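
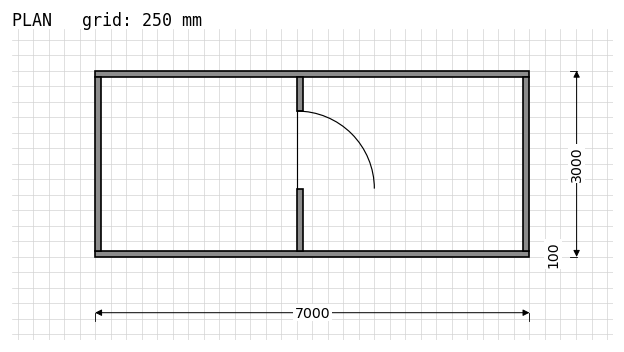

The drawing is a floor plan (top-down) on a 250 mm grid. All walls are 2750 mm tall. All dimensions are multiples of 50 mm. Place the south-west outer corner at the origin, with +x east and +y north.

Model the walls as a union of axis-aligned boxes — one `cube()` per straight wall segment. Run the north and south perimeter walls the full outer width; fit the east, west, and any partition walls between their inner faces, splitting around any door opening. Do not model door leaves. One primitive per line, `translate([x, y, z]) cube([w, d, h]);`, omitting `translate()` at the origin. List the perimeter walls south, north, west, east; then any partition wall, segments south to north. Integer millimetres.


cube([7000, 100, 2750]);
translate([0, 2900, 0]) cube([7000, 100, 2750]);
translate([0, 100, 0]) cube([100, 2800, 2750]);
translate([6900, 100, 0]) cube([100, 2800, 2750]);
translate([3250, 100, 0]) cube([100, 1000, 2750]);
translate([3250, 2350, 0]) cube([100, 550, 2750]);


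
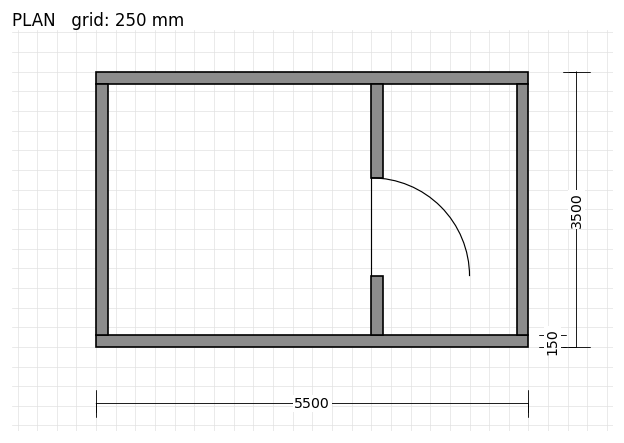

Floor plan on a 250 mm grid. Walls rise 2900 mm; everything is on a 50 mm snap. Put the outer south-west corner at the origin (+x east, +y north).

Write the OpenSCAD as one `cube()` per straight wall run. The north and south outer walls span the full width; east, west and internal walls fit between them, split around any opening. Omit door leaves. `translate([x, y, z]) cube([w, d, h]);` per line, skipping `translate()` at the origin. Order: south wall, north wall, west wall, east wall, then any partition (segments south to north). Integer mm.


cube([5500, 150, 2900]);
translate([0, 3350, 0]) cube([5500, 150, 2900]);
translate([0, 150, 0]) cube([150, 3200, 2900]);
translate([5350, 150, 0]) cube([150, 3200, 2900]);
translate([3500, 150, 0]) cube([150, 750, 2900]);
translate([3500, 2150, 0]) cube([150, 1200, 2900]);


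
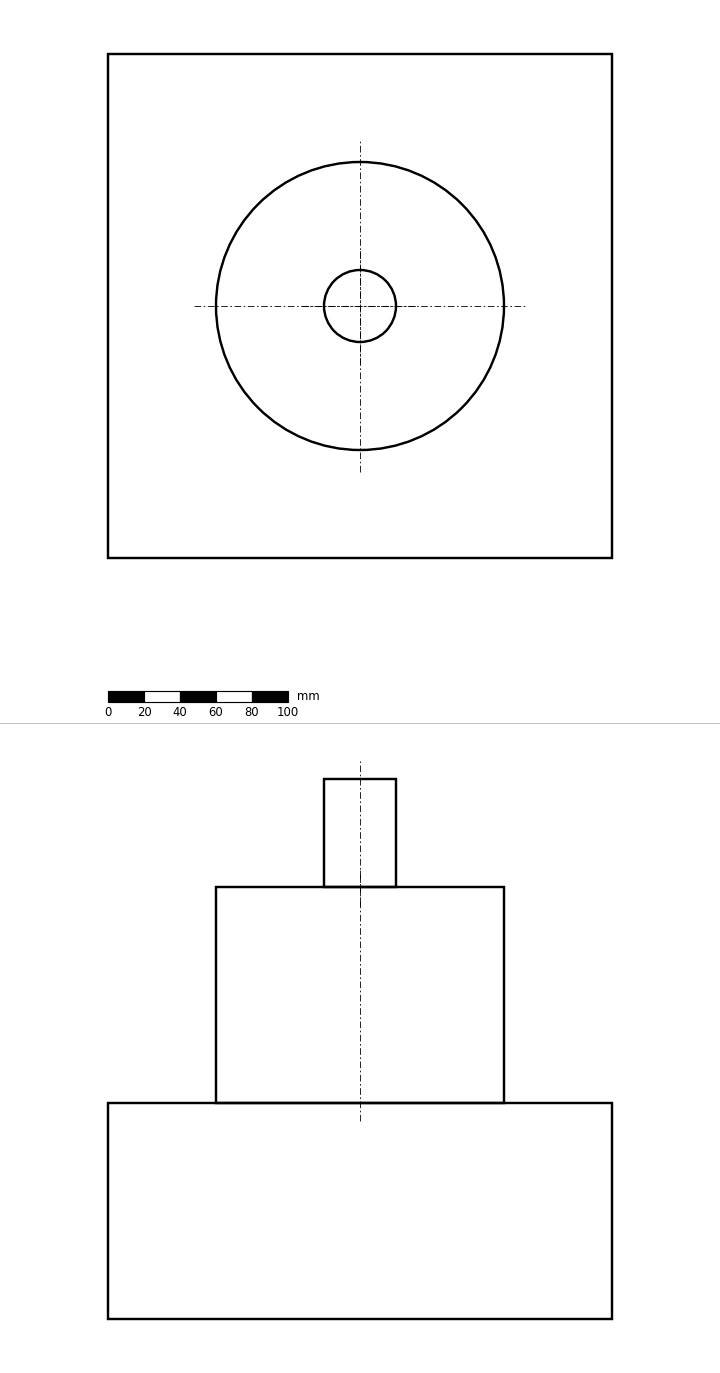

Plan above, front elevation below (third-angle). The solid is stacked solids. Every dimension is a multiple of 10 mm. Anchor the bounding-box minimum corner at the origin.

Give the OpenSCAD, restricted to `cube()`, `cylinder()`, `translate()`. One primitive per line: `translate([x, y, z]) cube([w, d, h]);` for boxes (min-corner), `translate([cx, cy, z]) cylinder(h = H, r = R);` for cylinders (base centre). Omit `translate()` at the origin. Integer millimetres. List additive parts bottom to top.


cube([280, 280, 120]);
translate([140, 140, 120]) cylinder(h = 120, r = 80);
translate([140, 140, 240]) cylinder(h = 60, r = 20);


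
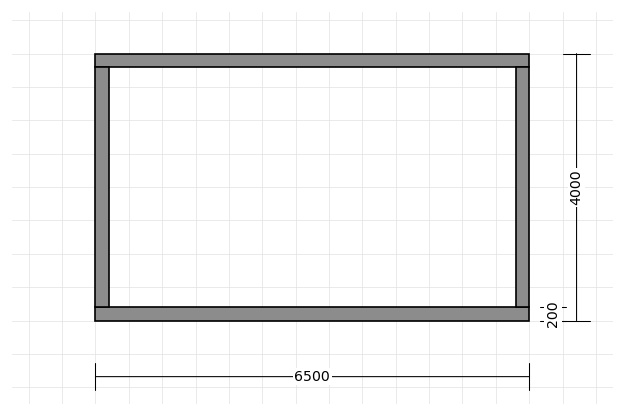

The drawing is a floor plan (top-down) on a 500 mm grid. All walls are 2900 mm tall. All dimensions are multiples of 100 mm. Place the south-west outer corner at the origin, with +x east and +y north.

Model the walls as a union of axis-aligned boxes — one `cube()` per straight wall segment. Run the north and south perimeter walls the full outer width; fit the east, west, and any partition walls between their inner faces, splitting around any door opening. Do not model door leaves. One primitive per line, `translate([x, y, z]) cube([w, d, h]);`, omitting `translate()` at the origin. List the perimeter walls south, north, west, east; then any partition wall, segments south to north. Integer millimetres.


cube([6500, 200, 2900]);
translate([0, 3800, 0]) cube([6500, 200, 2900]);
translate([0, 200, 0]) cube([200, 3600, 2900]);
translate([6300, 200, 0]) cube([200, 3600, 2900]);


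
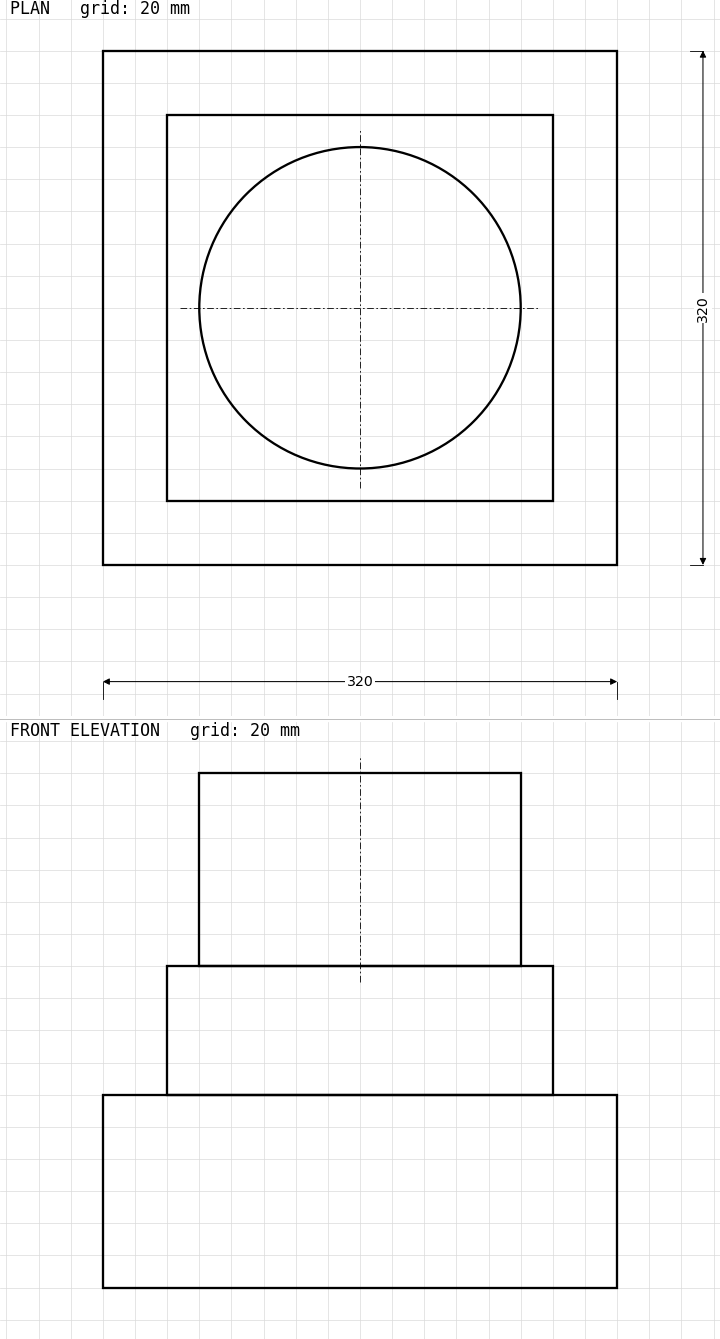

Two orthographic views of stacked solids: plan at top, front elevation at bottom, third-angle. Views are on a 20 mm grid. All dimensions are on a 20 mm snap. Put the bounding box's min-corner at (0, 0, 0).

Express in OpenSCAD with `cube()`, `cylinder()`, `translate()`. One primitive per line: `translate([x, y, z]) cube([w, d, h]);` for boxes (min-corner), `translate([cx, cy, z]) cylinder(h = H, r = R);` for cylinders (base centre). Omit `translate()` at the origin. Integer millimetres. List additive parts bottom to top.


cube([320, 320, 120]);
translate([40, 40, 120]) cube([240, 240, 80]);
translate([160, 160, 200]) cylinder(h = 120, r = 100);


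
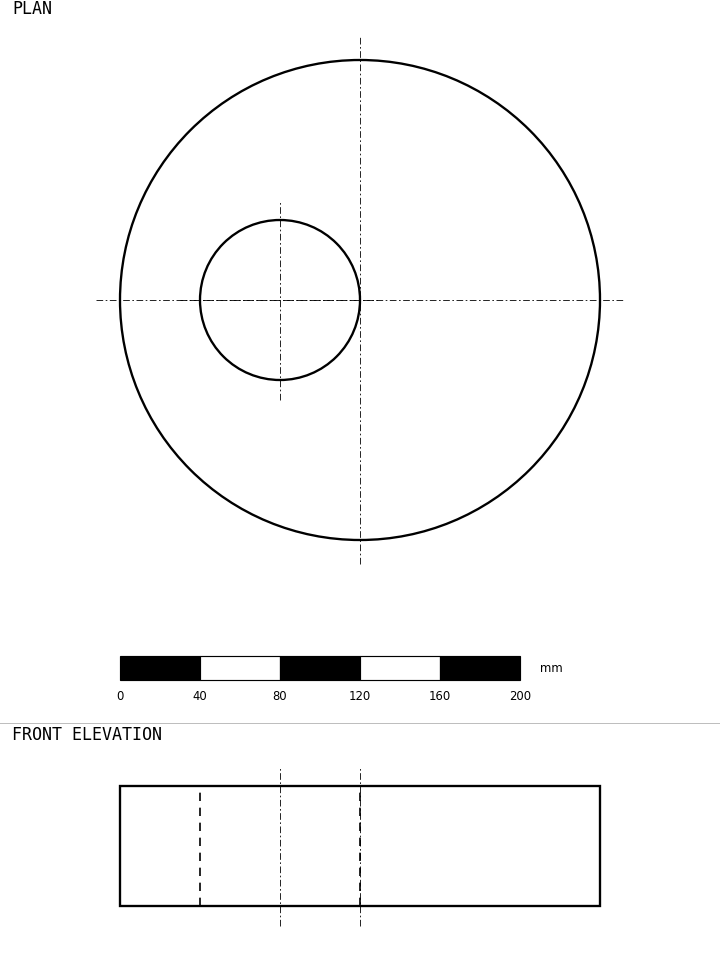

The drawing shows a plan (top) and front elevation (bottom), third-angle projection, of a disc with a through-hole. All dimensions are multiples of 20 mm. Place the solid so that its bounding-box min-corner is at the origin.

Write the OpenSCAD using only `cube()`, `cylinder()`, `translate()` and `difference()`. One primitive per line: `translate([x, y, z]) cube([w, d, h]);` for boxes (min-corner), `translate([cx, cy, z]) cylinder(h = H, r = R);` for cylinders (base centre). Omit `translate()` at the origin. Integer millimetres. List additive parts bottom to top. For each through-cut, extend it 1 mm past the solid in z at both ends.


difference() {
  translate([120, 120, 0]) cylinder(h = 60, r = 120);
  translate([80, 120, -1]) cylinder(h = 62, r = 40);
}


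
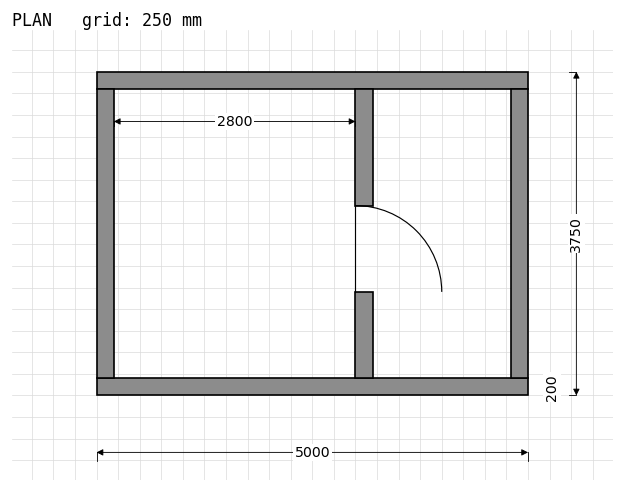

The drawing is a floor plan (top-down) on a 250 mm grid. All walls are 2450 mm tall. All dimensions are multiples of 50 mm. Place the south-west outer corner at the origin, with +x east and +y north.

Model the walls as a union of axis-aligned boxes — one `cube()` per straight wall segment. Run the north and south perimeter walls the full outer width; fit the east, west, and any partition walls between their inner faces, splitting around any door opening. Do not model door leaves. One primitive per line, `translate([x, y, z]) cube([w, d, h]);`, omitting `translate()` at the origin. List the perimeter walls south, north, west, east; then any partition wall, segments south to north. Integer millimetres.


cube([5000, 200, 2450]);
translate([0, 3550, 0]) cube([5000, 200, 2450]);
translate([0, 200, 0]) cube([200, 3350, 2450]);
translate([4800, 200, 0]) cube([200, 3350, 2450]);
translate([3000, 200, 0]) cube([200, 1000, 2450]);
translate([3000, 2200, 0]) cube([200, 1350, 2450]);


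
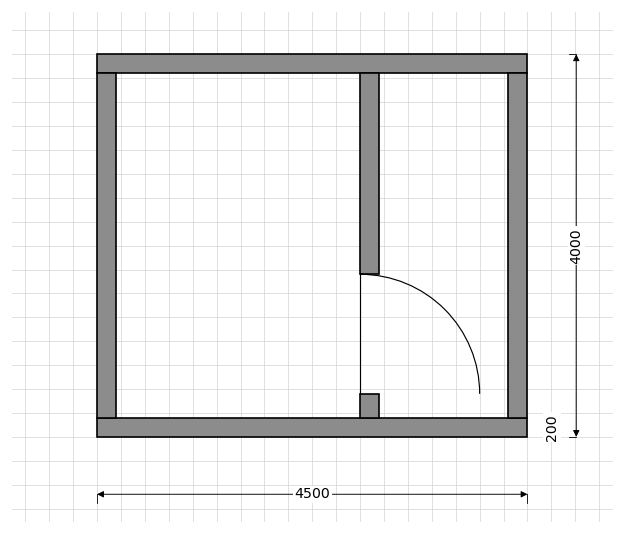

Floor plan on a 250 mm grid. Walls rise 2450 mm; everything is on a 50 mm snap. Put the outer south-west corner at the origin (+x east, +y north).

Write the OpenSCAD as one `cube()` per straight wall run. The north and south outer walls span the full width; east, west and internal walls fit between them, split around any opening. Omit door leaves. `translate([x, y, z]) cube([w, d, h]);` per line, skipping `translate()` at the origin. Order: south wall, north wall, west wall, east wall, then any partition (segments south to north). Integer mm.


cube([4500, 200, 2450]);
translate([0, 3800, 0]) cube([4500, 200, 2450]);
translate([0, 200, 0]) cube([200, 3600, 2450]);
translate([4300, 200, 0]) cube([200, 3600, 2450]);
translate([2750, 200, 0]) cube([200, 250, 2450]);
translate([2750, 1700, 0]) cube([200, 2100, 2450]);


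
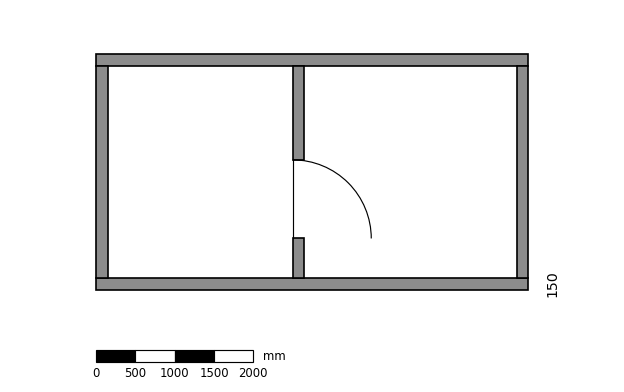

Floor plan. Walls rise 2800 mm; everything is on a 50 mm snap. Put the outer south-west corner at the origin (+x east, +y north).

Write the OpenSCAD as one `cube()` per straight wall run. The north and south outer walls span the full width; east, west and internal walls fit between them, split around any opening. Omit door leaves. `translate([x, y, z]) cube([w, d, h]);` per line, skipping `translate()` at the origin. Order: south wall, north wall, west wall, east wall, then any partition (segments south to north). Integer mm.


cube([5500, 150, 2800]);
translate([0, 2850, 0]) cube([5500, 150, 2800]);
translate([0, 150, 0]) cube([150, 2700, 2800]);
translate([5350, 150, 0]) cube([150, 2700, 2800]);
translate([2500, 150, 0]) cube([150, 500, 2800]);
translate([2500, 1650, 0]) cube([150, 1200, 2800]);


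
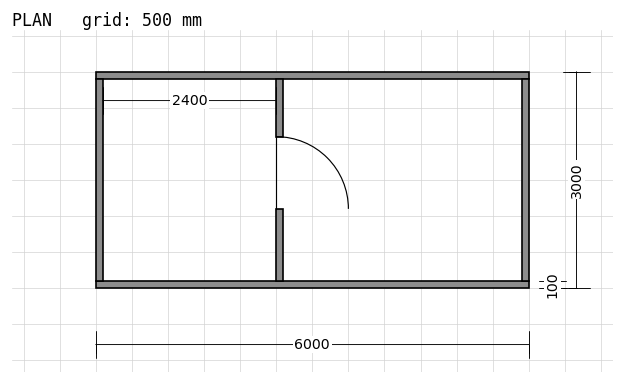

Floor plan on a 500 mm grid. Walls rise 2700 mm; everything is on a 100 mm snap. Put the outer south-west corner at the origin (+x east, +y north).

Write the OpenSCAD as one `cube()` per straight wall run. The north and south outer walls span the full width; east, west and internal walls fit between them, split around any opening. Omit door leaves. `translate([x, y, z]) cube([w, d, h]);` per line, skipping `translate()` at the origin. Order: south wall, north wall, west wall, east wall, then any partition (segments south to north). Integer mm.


cube([6000, 100, 2700]);
translate([0, 2900, 0]) cube([6000, 100, 2700]);
translate([0, 100, 0]) cube([100, 2800, 2700]);
translate([5900, 100, 0]) cube([100, 2800, 2700]);
translate([2500, 100, 0]) cube([100, 1000, 2700]);
translate([2500, 2100, 0]) cube([100, 800, 2700]);


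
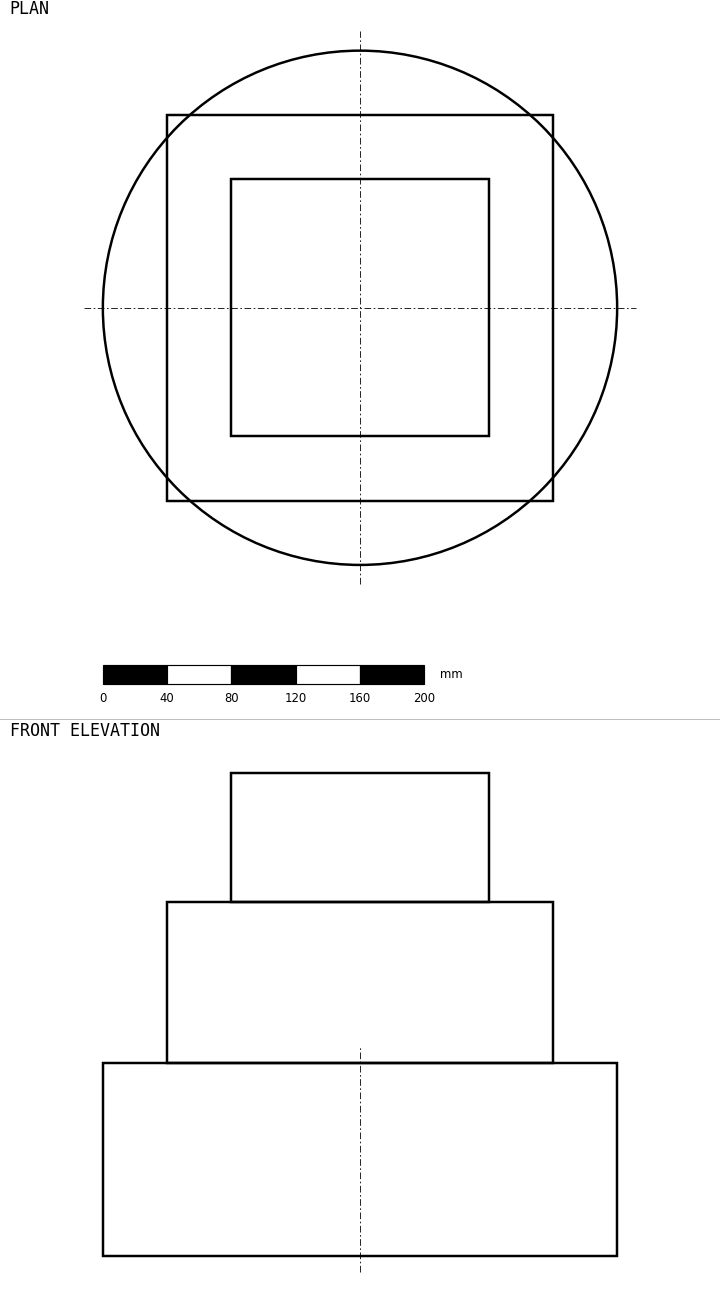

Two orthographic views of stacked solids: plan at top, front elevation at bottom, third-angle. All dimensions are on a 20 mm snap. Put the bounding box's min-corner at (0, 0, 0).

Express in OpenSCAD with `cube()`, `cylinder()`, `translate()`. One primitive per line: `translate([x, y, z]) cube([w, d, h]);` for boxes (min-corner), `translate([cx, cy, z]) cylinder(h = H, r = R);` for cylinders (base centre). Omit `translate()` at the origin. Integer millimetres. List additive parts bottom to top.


translate([160, 160, 0]) cylinder(h = 120, r = 160);
translate([40, 40, 120]) cube([240, 240, 100]);
translate([80, 80, 220]) cube([160, 160, 80]);


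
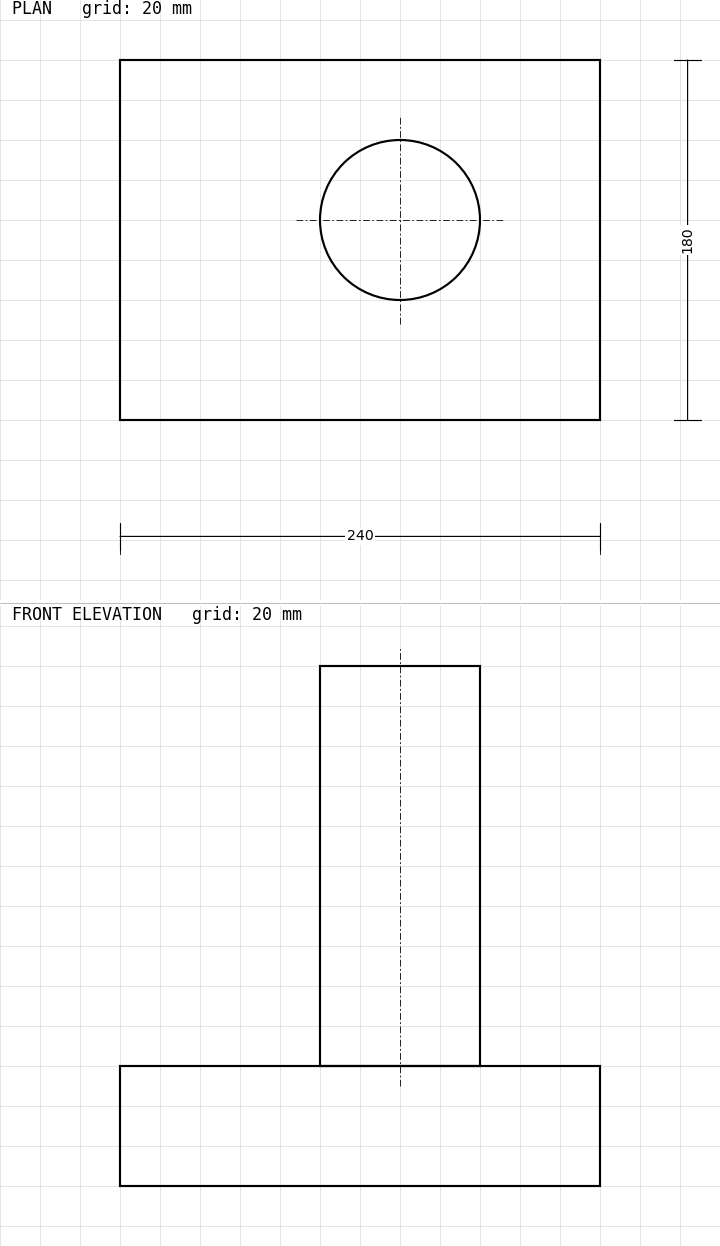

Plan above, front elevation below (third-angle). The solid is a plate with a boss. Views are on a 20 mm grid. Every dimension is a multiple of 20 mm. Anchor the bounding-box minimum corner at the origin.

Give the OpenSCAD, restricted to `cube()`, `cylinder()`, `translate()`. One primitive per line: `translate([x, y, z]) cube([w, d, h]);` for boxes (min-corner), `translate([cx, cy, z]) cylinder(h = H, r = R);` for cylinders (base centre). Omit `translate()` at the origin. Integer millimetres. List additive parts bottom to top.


cube([240, 180, 60]);
translate([140, 100, 60]) cylinder(h = 200, r = 40);


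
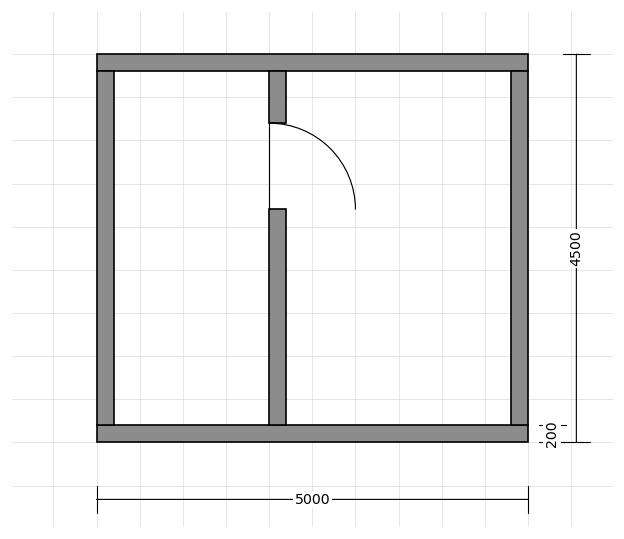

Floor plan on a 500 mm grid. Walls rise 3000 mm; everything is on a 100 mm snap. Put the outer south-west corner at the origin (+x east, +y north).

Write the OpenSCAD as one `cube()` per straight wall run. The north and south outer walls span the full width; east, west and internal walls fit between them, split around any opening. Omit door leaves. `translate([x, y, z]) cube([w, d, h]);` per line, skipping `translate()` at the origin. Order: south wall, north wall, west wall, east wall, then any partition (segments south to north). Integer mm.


cube([5000, 200, 3000]);
translate([0, 4300, 0]) cube([5000, 200, 3000]);
translate([0, 200, 0]) cube([200, 4100, 3000]);
translate([4800, 200, 0]) cube([200, 4100, 3000]);
translate([2000, 200, 0]) cube([200, 2500, 3000]);
translate([2000, 3700, 0]) cube([200, 600, 3000]);


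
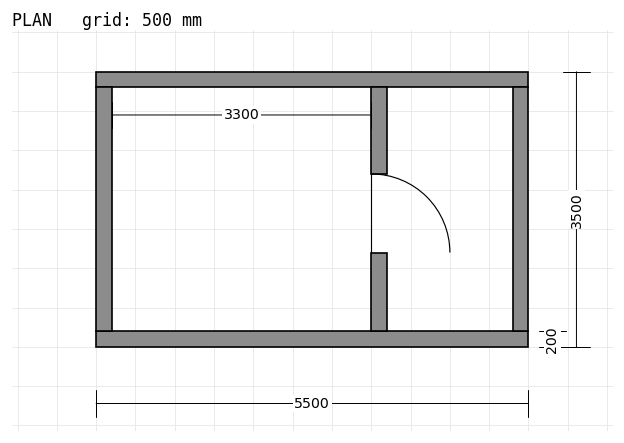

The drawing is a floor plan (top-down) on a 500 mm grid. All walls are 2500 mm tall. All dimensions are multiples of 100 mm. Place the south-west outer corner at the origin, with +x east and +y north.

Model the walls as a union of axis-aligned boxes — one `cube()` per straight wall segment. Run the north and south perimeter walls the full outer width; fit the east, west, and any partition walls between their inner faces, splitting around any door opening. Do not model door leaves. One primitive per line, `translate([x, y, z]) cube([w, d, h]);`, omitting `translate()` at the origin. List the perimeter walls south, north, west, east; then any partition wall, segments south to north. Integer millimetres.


cube([5500, 200, 2500]);
translate([0, 3300, 0]) cube([5500, 200, 2500]);
translate([0, 200, 0]) cube([200, 3100, 2500]);
translate([5300, 200, 0]) cube([200, 3100, 2500]);
translate([3500, 200, 0]) cube([200, 1000, 2500]);
translate([3500, 2200, 0]) cube([200, 1100, 2500]);


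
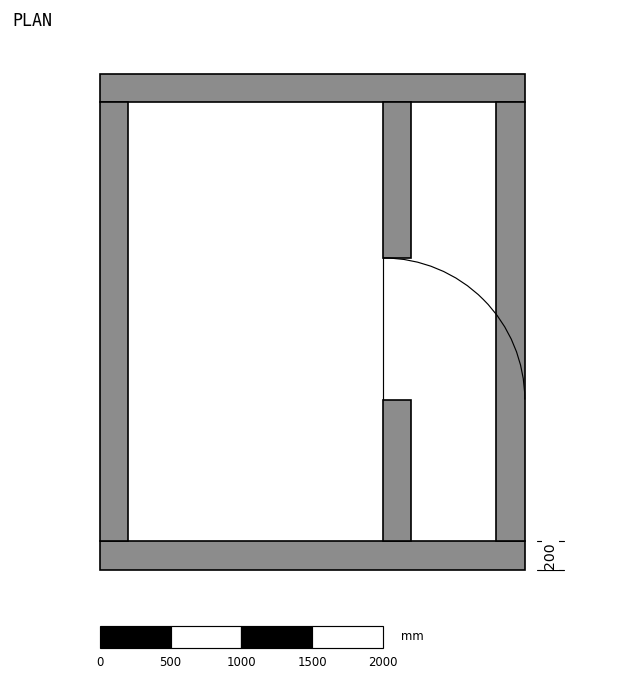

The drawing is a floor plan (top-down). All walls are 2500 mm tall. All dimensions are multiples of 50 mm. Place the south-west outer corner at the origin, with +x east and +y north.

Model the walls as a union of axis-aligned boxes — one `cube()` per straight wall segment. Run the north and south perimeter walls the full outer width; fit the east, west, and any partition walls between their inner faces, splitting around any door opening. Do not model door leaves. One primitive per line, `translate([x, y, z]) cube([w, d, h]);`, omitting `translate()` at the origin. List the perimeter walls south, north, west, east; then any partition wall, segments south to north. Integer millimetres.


cube([3000, 200, 2500]);
translate([0, 3300, 0]) cube([3000, 200, 2500]);
translate([0, 200, 0]) cube([200, 3100, 2500]);
translate([2800, 200, 0]) cube([200, 3100, 2500]);
translate([2000, 200, 0]) cube([200, 1000, 2500]);
translate([2000, 2200, 0]) cube([200, 1100, 2500]);


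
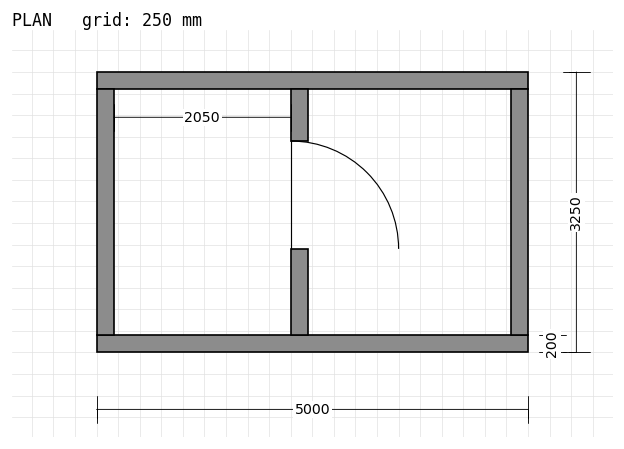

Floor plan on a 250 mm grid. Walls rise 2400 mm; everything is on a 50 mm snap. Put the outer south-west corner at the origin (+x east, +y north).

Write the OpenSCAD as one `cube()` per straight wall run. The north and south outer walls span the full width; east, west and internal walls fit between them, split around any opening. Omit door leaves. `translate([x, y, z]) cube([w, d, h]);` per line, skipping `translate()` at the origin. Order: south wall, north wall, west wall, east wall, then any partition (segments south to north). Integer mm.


cube([5000, 200, 2400]);
translate([0, 3050, 0]) cube([5000, 200, 2400]);
translate([0, 200, 0]) cube([200, 2850, 2400]);
translate([4800, 200, 0]) cube([200, 2850, 2400]);
translate([2250, 200, 0]) cube([200, 1000, 2400]);
translate([2250, 2450, 0]) cube([200, 600, 2400]);


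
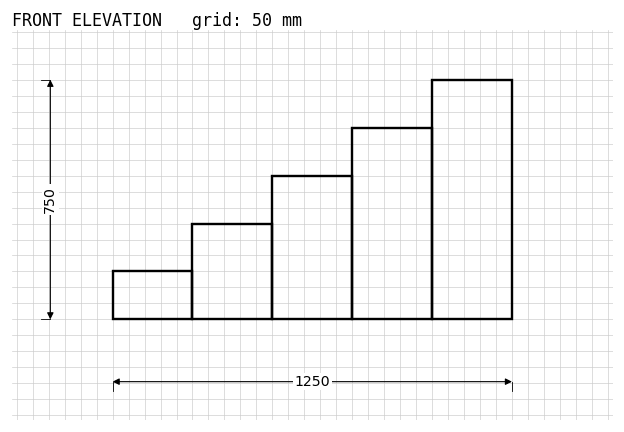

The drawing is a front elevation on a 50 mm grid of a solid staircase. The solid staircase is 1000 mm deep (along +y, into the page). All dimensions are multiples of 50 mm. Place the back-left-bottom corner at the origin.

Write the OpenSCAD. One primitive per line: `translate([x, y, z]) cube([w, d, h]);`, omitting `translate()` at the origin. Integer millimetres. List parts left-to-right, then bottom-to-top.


cube([250, 1000, 150]);
translate([250, 0, 0]) cube([250, 1000, 300]);
translate([500, 0, 0]) cube([250, 1000, 450]);
translate([750, 0, 0]) cube([250, 1000, 600]);
translate([1000, 0, 0]) cube([250, 1000, 750]);


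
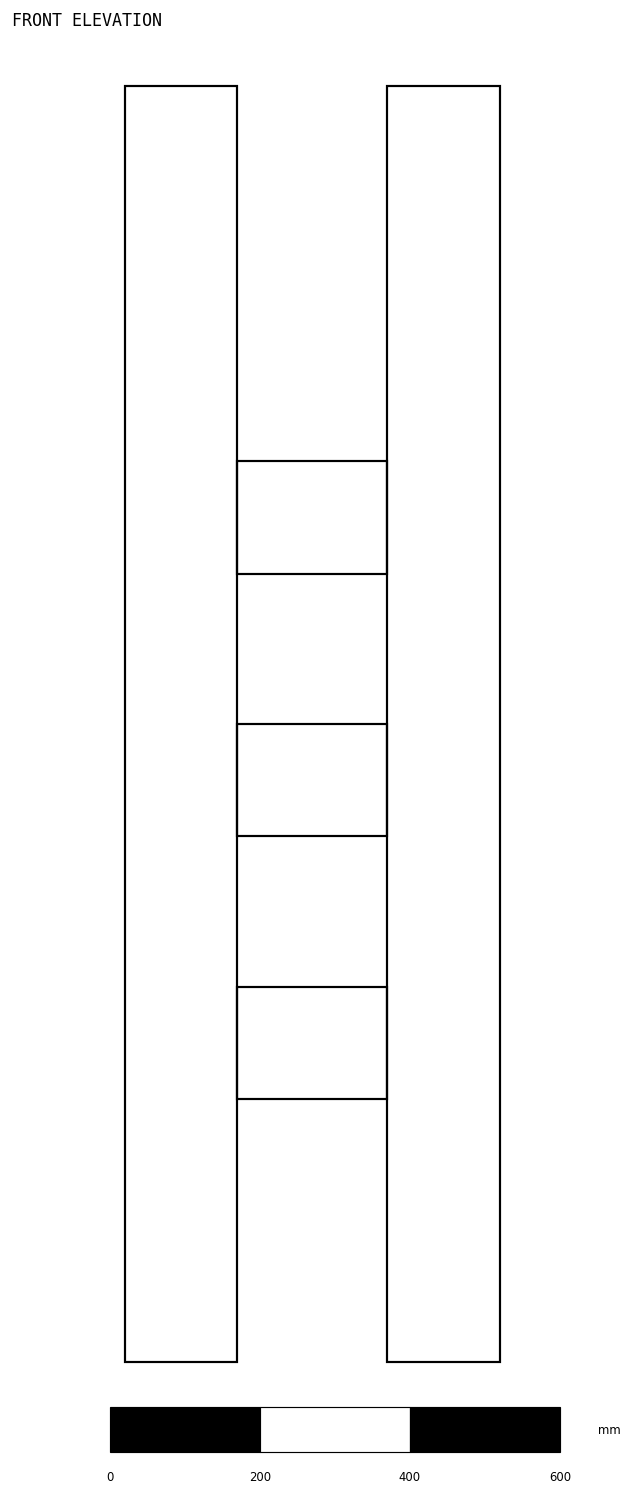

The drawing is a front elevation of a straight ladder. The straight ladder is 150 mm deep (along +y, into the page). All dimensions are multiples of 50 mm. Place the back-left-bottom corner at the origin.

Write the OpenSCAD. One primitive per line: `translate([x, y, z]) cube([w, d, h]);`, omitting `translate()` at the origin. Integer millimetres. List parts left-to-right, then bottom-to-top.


cube([150, 150, 1700]);
translate([150, 0, 350]) cube([200, 150, 150]);
translate([150, 0, 700]) cube([200, 150, 150]);
translate([150, 0, 1050]) cube([200, 150, 150]);
translate([350, 0, 0]) cube([150, 150, 1700]);


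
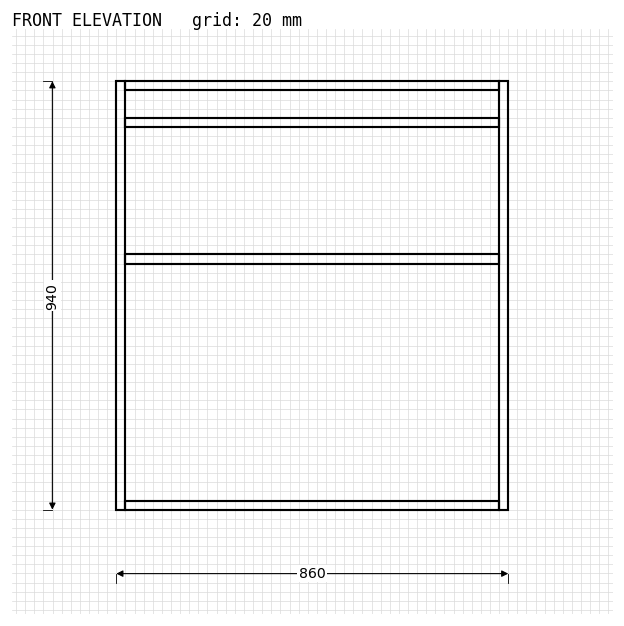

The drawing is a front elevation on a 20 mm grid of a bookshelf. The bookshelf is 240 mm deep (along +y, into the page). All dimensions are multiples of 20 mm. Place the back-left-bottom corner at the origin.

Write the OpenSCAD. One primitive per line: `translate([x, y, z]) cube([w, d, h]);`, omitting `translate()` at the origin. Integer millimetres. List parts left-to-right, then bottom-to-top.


cube([20, 240, 940]);
translate([20, 0, 0]) cube([820, 240, 20]);
translate([20, 0, 540]) cube([820, 240, 20]);
translate([20, 0, 840]) cube([820, 240, 20]);
translate([20, 0, 920]) cube([820, 240, 20]);
translate([840, 0, 0]) cube([20, 240, 940]);


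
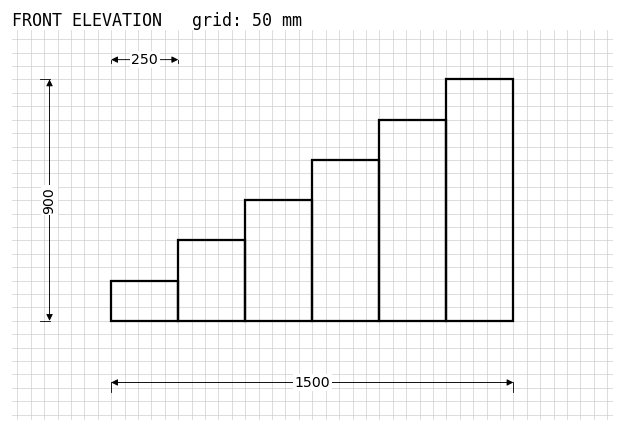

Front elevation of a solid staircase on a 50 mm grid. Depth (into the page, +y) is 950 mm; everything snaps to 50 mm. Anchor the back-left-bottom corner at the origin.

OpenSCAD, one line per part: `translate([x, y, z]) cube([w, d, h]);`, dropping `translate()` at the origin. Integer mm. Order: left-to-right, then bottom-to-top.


cube([250, 950, 150]);
translate([250, 0, 0]) cube([250, 950, 300]);
translate([500, 0, 0]) cube([250, 950, 450]);
translate([750, 0, 0]) cube([250, 950, 600]);
translate([1000, 0, 0]) cube([250, 950, 750]);
translate([1250, 0, 0]) cube([250, 950, 900]);


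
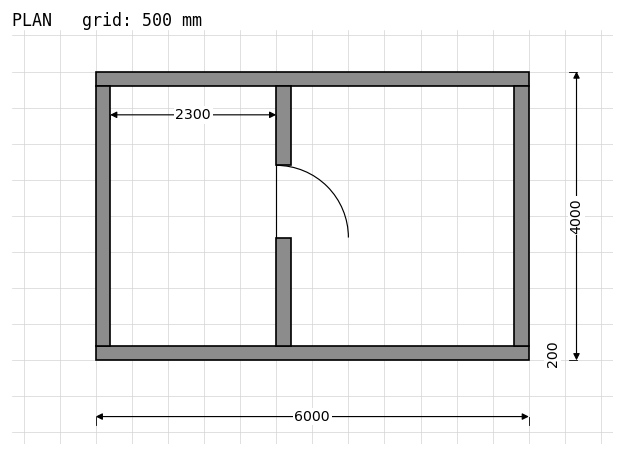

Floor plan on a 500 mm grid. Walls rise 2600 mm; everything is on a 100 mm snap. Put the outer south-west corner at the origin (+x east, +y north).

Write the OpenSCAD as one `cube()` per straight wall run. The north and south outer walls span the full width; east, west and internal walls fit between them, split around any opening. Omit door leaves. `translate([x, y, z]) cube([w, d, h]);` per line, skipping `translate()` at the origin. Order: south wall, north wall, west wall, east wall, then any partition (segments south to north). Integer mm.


cube([6000, 200, 2600]);
translate([0, 3800, 0]) cube([6000, 200, 2600]);
translate([0, 200, 0]) cube([200, 3600, 2600]);
translate([5800, 200, 0]) cube([200, 3600, 2600]);
translate([2500, 200, 0]) cube([200, 1500, 2600]);
translate([2500, 2700, 0]) cube([200, 1100, 2600]);


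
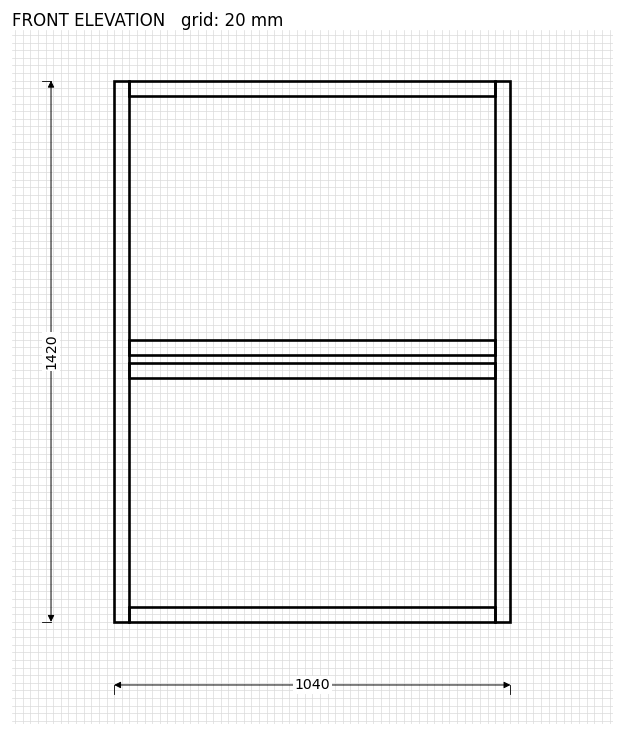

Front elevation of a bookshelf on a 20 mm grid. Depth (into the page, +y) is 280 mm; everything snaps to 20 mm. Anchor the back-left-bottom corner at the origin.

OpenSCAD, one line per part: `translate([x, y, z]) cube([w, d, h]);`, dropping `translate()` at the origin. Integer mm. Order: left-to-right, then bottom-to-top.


cube([40, 280, 1420]);
translate([40, 0, 0]) cube([960, 280, 40]);
translate([40, 0, 640]) cube([960, 280, 40]);
translate([40, 0, 700]) cube([960, 280, 40]);
translate([40, 0, 1380]) cube([960, 280, 40]);
translate([1000, 0, 0]) cube([40, 280, 1420]);


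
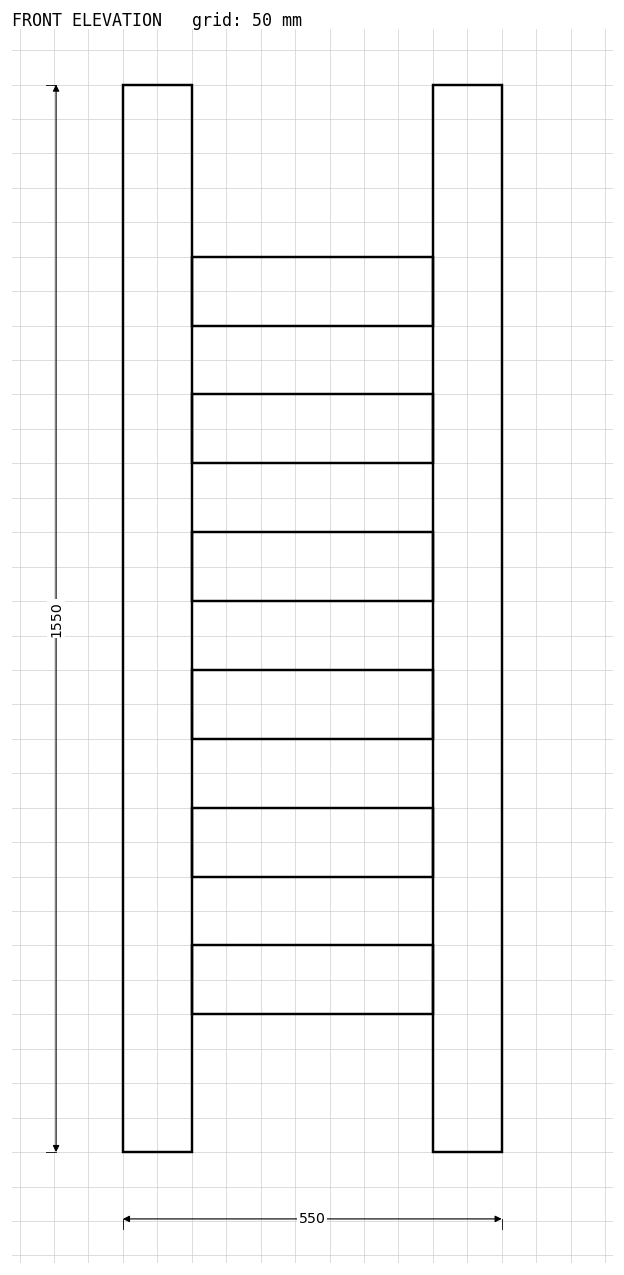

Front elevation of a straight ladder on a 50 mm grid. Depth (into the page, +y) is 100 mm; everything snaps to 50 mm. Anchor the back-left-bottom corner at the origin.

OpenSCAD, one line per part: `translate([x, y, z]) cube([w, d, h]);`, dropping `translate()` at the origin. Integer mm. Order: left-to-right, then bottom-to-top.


cube([100, 100, 1550]);
translate([100, 0, 200]) cube([350, 100, 100]);
translate([100, 0, 400]) cube([350, 100, 100]);
translate([100, 0, 600]) cube([350, 100, 100]);
translate([100, 0, 800]) cube([350, 100, 100]);
translate([100, 0, 1000]) cube([350, 100, 100]);
translate([100, 0, 1200]) cube([350, 100, 100]);
translate([450, 0, 0]) cube([100, 100, 1550]);


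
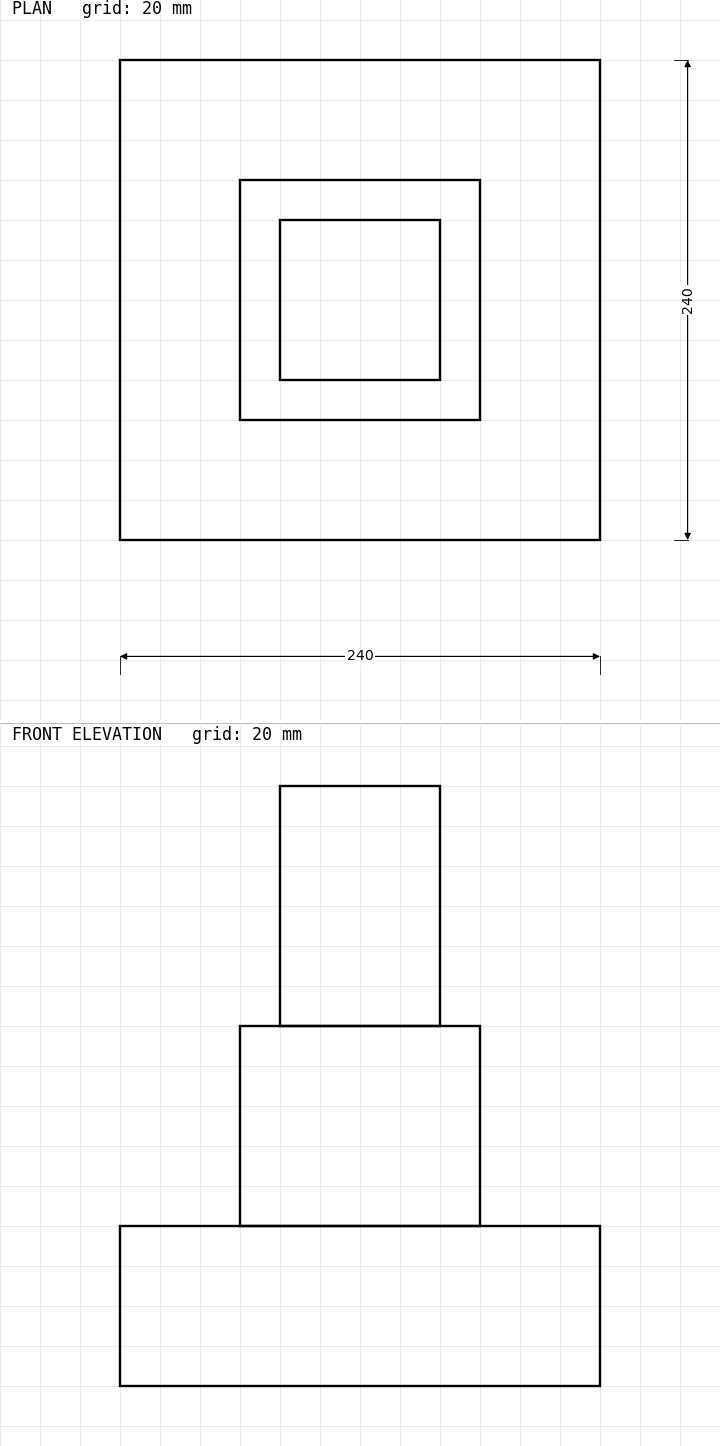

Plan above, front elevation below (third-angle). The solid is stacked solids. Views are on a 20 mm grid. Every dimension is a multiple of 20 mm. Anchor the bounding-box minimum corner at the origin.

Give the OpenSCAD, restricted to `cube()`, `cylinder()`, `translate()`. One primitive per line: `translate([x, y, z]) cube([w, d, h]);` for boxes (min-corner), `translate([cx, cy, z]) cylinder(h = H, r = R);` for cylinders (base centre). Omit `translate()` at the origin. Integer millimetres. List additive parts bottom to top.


cube([240, 240, 80]);
translate([60, 60, 80]) cube([120, 120, 100]);
translate([80, 80, 180]) cube([80, 80, 120]);


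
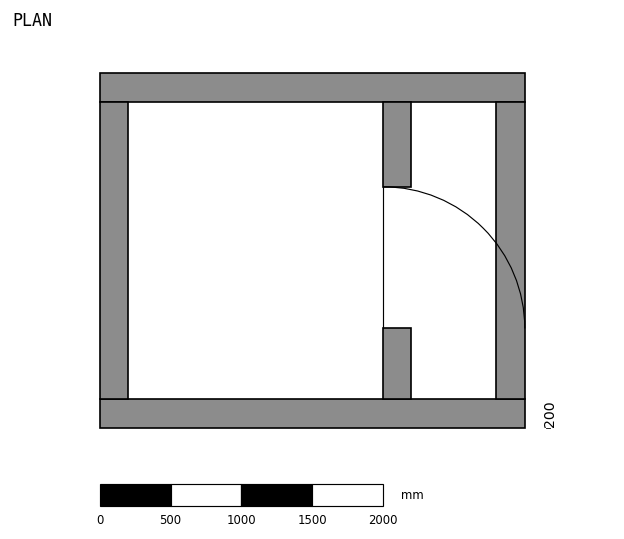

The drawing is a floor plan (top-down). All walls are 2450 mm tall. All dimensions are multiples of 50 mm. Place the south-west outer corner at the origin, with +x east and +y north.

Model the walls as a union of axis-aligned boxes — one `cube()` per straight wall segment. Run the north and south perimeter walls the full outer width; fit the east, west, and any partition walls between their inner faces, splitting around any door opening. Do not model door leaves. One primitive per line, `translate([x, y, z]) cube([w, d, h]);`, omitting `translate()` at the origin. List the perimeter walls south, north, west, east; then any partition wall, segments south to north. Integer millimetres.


cube([3000, 200, 2450]);
translate([0, 2300, 0]) cube([3000, 200, 2450]);
translate([0, 200, 0]) cube([200, 2100, 2450]);
translate([2800, 200, 0]) cube([200, 2100, 2450]);
translate([2000, 200, 0]) cube([200, 500, 2450]);
translate([2000, 1700, 0]) cube([200, 600, 2450]);


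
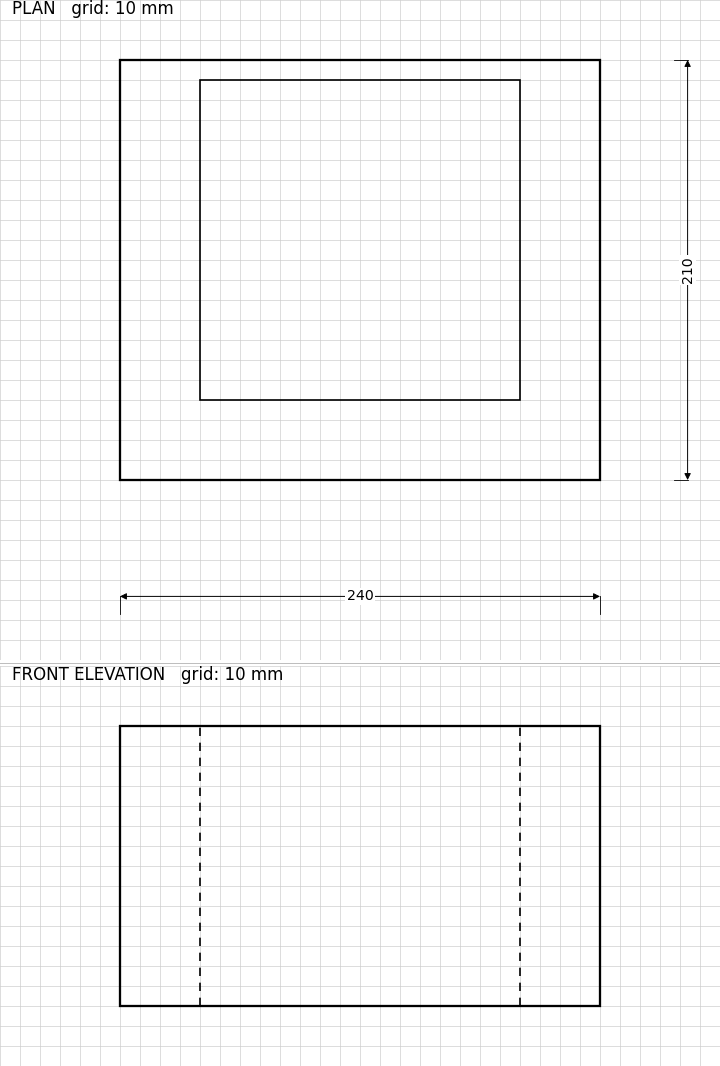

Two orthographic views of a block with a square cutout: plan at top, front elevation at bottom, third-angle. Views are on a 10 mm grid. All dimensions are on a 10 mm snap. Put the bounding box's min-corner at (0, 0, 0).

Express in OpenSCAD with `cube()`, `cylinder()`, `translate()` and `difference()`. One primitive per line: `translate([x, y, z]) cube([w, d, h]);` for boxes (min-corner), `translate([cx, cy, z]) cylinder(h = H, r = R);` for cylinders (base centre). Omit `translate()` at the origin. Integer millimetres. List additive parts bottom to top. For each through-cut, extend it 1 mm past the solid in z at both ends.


difference() {
  cube([240, 210, 140]);
  translate([40, 40, -1]) cube([160, 160, 142]);
}


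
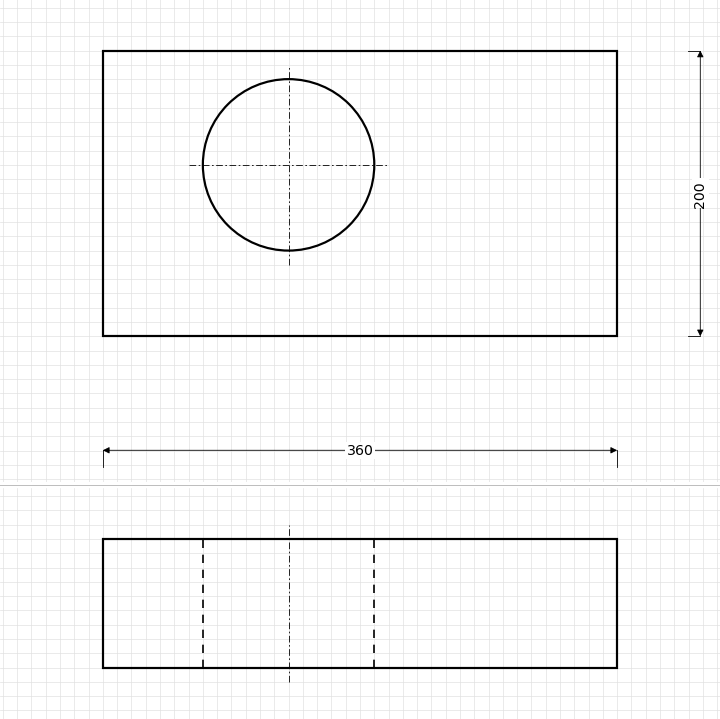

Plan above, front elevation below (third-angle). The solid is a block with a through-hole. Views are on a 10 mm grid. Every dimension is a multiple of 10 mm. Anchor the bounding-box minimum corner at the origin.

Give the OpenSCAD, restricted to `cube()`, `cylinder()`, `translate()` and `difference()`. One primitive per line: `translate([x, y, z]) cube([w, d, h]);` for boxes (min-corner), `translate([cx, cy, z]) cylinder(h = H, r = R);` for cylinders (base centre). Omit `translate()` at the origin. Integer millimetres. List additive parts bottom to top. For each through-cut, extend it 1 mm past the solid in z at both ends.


difference() {
  cube([360, 200, 90]);
  translate([130, 120, -1]) cylinder(h = 92, r = 60);
}


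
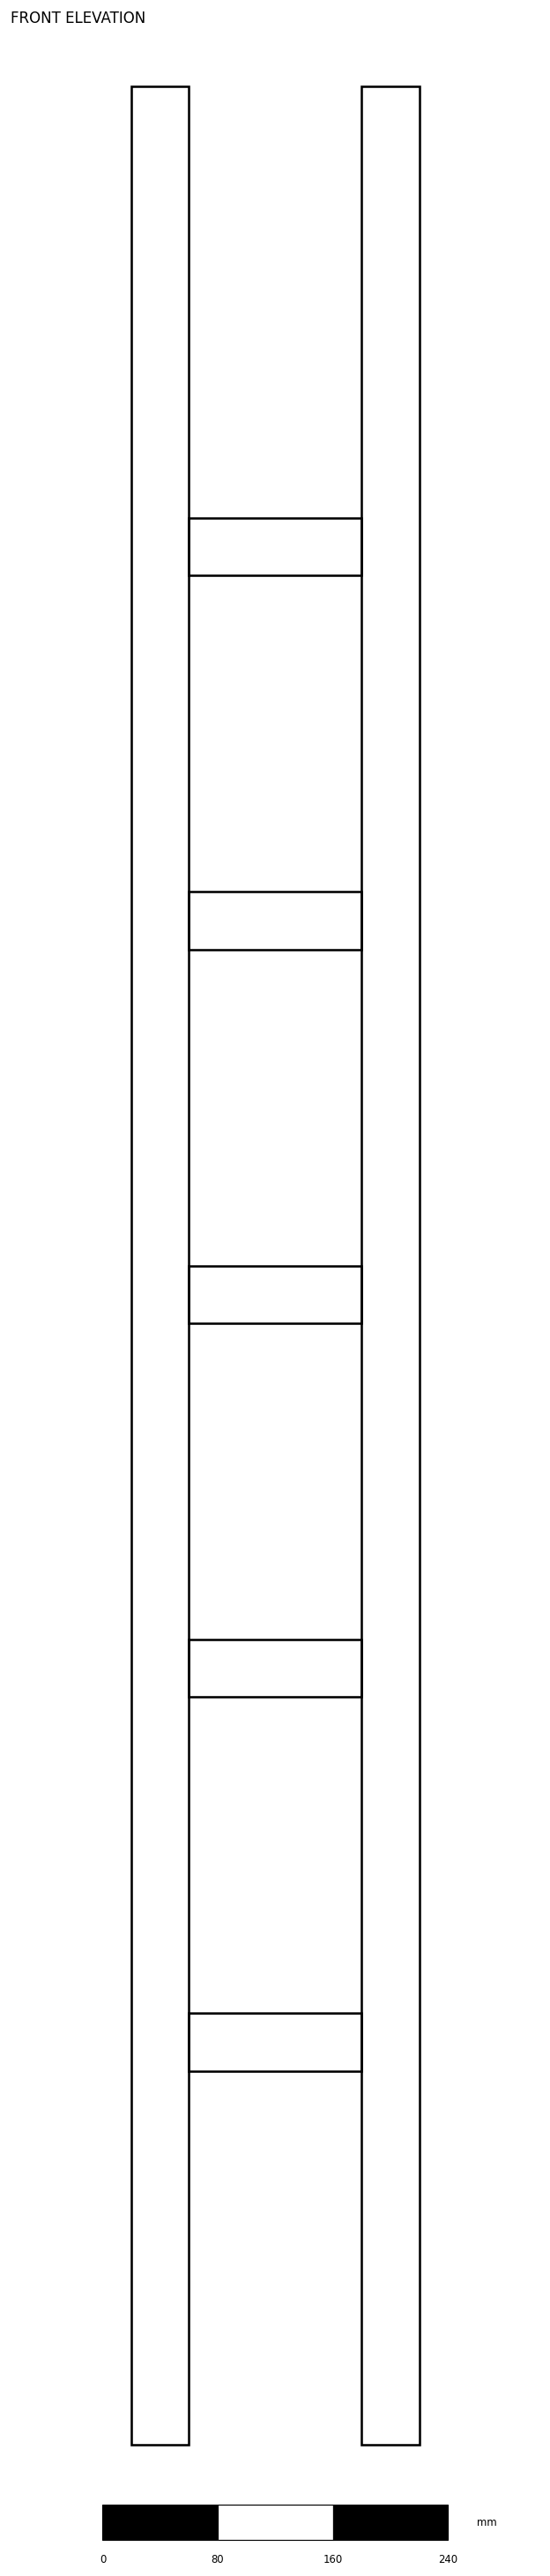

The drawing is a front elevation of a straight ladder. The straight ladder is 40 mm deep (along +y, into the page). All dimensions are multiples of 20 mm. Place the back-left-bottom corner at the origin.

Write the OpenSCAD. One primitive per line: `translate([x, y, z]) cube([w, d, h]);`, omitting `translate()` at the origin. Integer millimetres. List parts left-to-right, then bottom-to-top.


cube([40, 40, 1640]);
translate([40, 0, 260]) cube([120, 40, 40]);
translate([40, 0, 520]) cube([120, 40, 40]);
translate([40, 0, 780]) cube([120, 40, 40]);
translate([40, 0, 1040]) cube([120, 40, 40]);
translate([40, 0, 1300]) cube([120, 40, 40]);
translate([160, 0, 0]) cube([40, 40, 1640]);


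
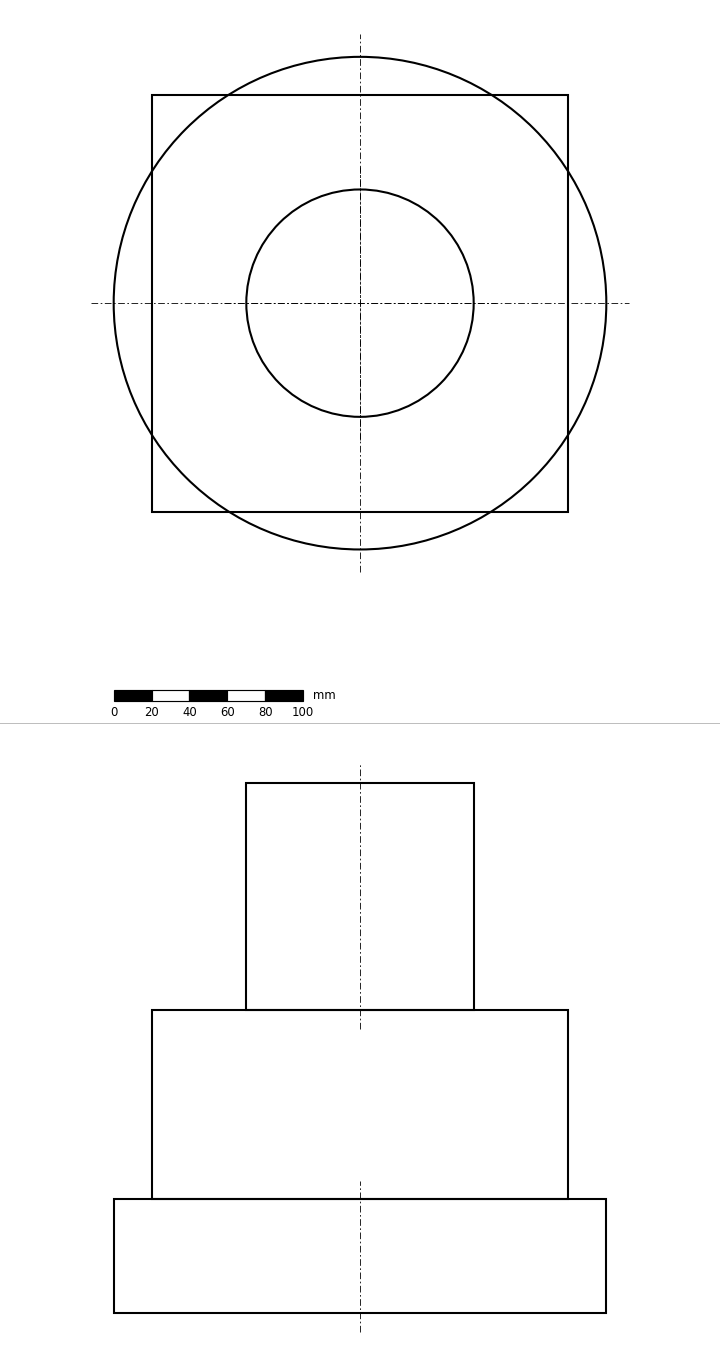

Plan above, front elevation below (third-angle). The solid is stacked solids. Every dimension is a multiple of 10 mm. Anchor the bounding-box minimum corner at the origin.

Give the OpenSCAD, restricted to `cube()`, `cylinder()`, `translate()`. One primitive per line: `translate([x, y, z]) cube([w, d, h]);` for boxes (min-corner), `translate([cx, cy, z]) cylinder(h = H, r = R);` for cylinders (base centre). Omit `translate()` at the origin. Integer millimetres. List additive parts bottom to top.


translate([130, 130, 0]) cylinder(h = 60, r = 130);
translate([20, 20, 60]) cube([220, 220, 100]);
translate([130, 130, 160]) cylinder(h = 120, r = 60);


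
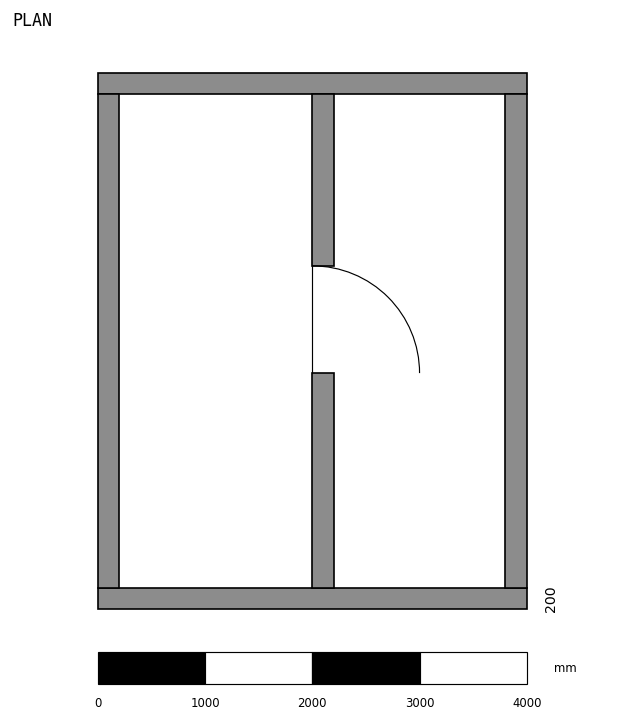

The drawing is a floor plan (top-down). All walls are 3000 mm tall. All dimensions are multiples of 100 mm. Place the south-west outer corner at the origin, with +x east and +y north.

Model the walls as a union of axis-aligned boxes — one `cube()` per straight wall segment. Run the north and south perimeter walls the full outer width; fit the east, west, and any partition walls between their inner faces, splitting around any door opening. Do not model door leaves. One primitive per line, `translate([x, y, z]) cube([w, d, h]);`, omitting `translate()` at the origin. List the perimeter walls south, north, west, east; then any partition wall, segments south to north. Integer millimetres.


cube([4000, 200, 3000]);
translate([0, 4800, 0]) cube([4000, 200, 3000]);
translate([0, 200, 0]) cube([200, 4600, 3000]);
translate([3800, 200, 0]) cube([200, 4600, 3000]);
translate([2000, 200, 0]) cube([200, 2000, 3000]);
translate([2000, 3200, 0]) cube([200, 1600, 3000]);


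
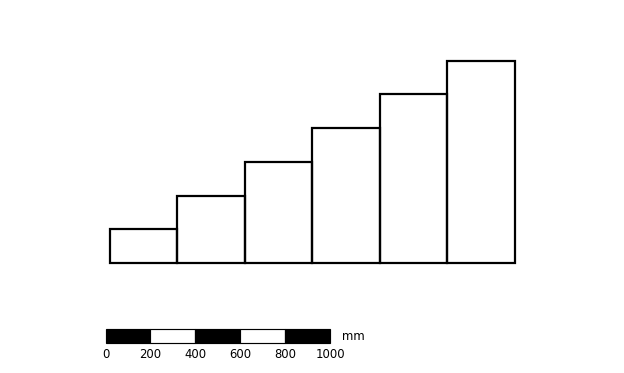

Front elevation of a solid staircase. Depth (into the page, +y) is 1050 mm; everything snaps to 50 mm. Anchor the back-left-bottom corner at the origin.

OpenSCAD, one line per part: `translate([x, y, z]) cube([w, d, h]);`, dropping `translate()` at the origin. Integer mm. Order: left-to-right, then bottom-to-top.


cube([300, 1050, 150]);
translate([300, 0, 0]) cube([300, 1050, 300]);
translate([600, 0, 0]) cube([300, 1050, 450]);
translate([900, 0, 0]) cube([300, 1050, 600]);
translate([1200, 0, 0]) cube([300, 1050, 750]);
translate([1500, 0, 0]) cube([300, 1050, 900]);


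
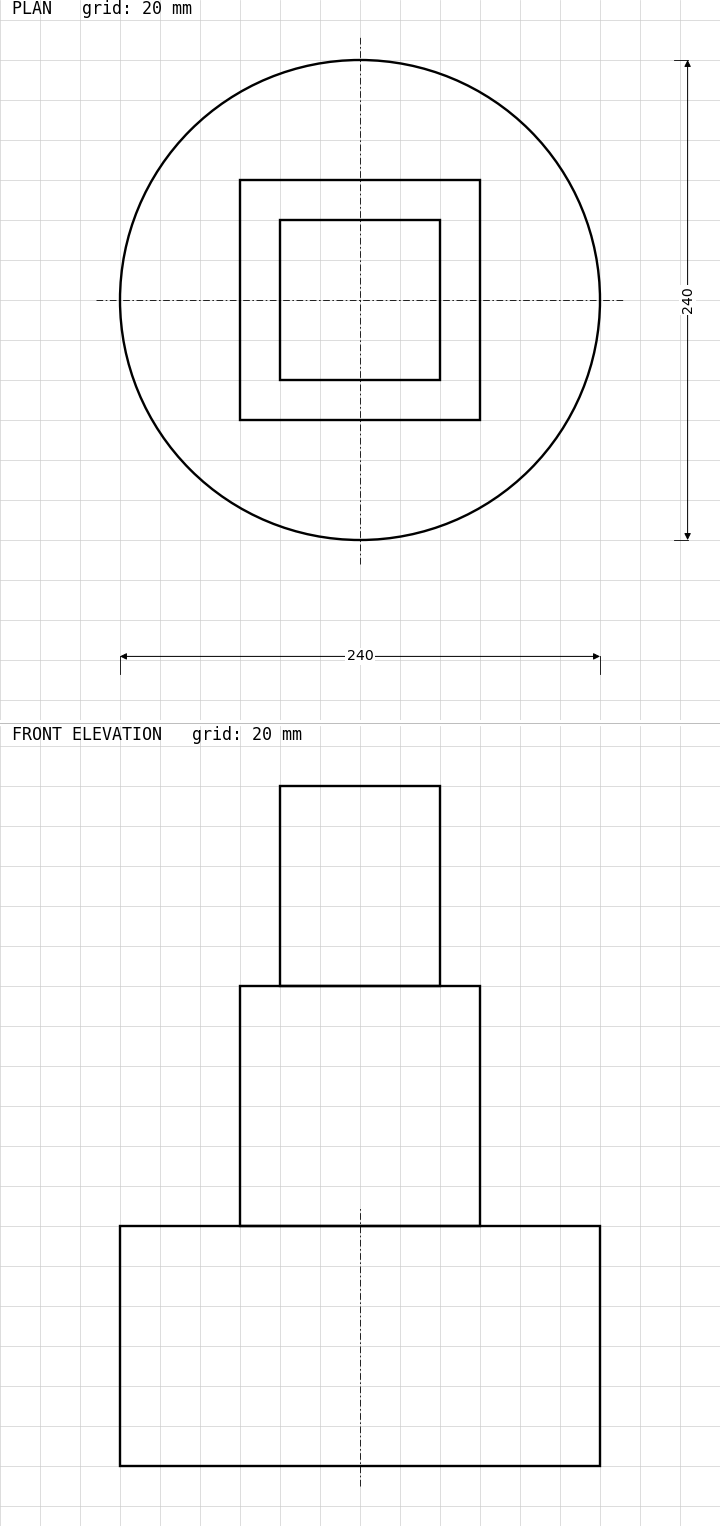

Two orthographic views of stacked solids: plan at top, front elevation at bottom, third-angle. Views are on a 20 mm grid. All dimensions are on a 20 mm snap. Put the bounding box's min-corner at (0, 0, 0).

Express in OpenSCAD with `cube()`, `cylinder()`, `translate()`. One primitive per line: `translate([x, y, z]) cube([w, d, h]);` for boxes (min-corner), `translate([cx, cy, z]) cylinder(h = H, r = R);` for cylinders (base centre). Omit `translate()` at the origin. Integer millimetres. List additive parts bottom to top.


translate([120, 120, 0]) cylinder(h = 120, r = 120);
translate([60, 60, 120]) cube([120, 120, 120]);
translate([80, 80, 240]) cube([80, 80, 100]);


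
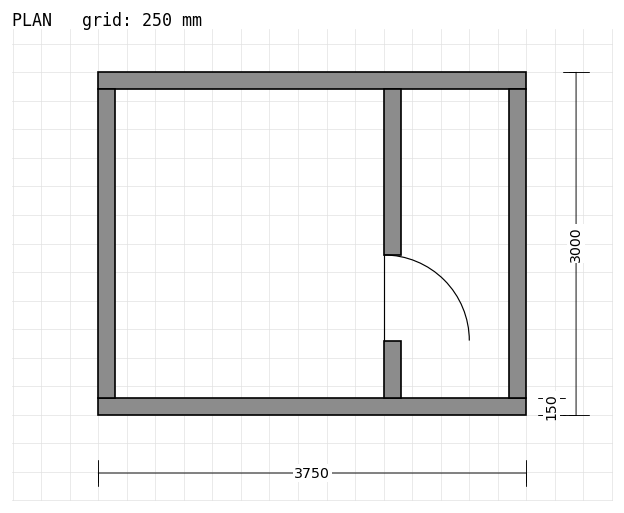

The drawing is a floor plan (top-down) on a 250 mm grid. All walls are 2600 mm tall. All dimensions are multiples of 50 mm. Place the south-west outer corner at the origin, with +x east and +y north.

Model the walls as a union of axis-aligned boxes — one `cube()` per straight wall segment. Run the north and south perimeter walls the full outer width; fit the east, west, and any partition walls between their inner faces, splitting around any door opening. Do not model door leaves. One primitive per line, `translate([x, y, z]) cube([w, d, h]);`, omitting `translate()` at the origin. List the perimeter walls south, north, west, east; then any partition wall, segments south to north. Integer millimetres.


cube([3750, 150, 2600]);
translate([0, 2850, 0]) cube([3750, 150, 2600]);
translate([0, 150, 0]) cube([150, 2700, 2600]);
translate([3600, 150, 0]) cube([150, 2700, 2600]);
translate([2500, 150, 0]) cube([150, 500, 2600]);
translate([2500, 1400, 0]) cube([150, 1450, 2600]);


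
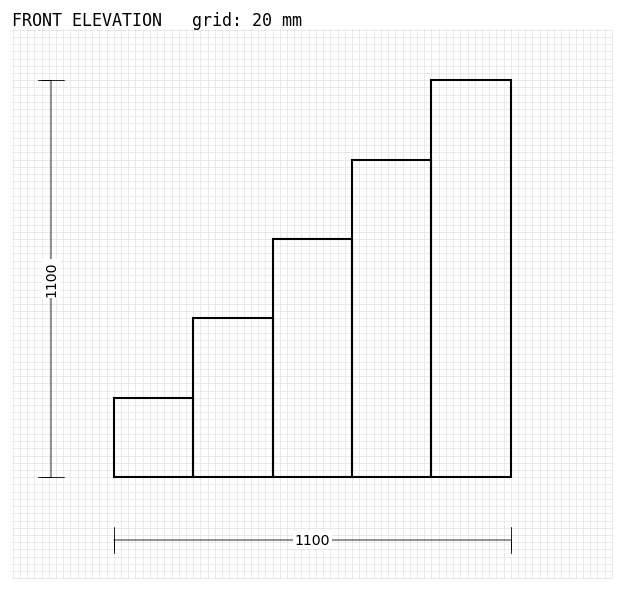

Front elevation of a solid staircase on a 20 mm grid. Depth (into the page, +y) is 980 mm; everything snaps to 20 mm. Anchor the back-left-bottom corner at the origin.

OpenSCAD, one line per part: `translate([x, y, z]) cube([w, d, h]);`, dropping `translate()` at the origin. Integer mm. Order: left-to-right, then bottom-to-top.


cube([220, 980, 220]);
translate([220, 0, 0]) cube([220, 980, 440]);
translate([440, 0, 0]) cube([220, 980, 660]);
translate([660, 0, 0]) cube([220, 980, 880]);
translate([880, 0, 0]) cube([220, 980, 1100]);


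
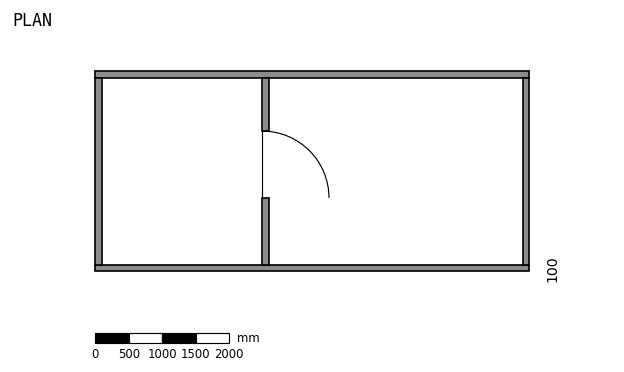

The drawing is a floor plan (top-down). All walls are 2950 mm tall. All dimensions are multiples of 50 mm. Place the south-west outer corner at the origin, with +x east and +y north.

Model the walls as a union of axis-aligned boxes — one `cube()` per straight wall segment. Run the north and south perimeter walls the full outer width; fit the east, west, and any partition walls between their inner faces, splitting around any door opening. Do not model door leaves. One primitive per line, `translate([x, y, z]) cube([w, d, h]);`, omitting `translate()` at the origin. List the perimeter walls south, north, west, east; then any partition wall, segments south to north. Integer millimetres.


cube([6500, 100, 2950]);
translate([0, 2900, 0]) cube([6500, 100, 2950]);
translate([0, 100, 0]) cube([100, 2800, 2950]);
translate([6400, 100, 0]) cube([100, 2800, 2950]);
translate([2500, 100, 0]) cube([100, 1000, 2950]);
translate([2500, 2100, 0]) cube([100, 800, 2950]);


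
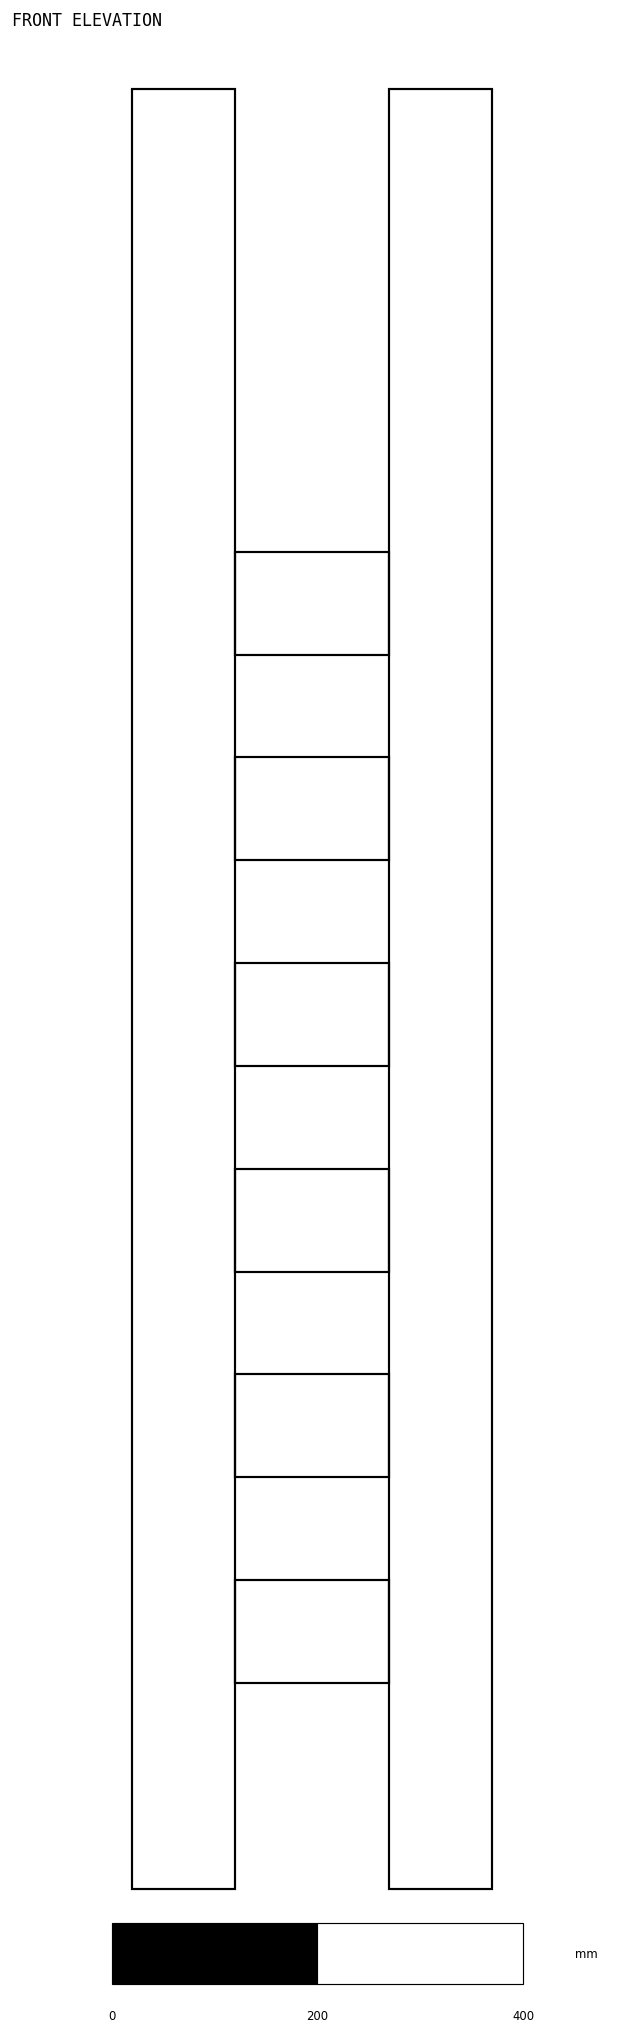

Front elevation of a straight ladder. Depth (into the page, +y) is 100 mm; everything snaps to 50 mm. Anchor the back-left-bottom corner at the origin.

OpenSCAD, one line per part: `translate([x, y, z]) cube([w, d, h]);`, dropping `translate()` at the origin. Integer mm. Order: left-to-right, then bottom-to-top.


cube([100, 100, 1750]);
translate([100, 0, 200]) cube([150, 100, 100]);
translate([100, 0, 400]) cube([150, 100, 100]);
translate([100, 0, 600]) cube([150, 100, 100]);
translate([100, 0, 800]) cube([150, 100, 100]);
translate([100, 0, 1000]) cube([150, 100, 100]);
translate([100, 0, 1200]) cube([150, 100, 100]);
translate([250, 0, 0]) cube([100, 100, 1750]);


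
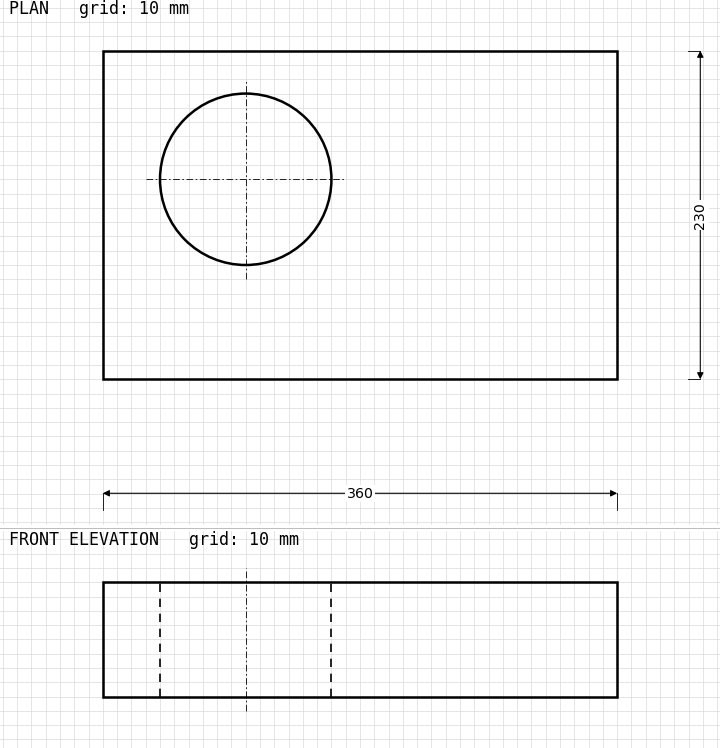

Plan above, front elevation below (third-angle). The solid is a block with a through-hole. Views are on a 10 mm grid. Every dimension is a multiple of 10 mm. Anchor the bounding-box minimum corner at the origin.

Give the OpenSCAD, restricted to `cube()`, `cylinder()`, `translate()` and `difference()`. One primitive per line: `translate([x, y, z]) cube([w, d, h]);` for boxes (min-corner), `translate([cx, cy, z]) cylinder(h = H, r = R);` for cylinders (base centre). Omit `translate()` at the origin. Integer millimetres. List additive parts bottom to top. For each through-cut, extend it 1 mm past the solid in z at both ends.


difference() {
  cube([360, 230, 80]);
  translate([100, 140, -1]) cylinder(h = 82, r = 60);
}
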